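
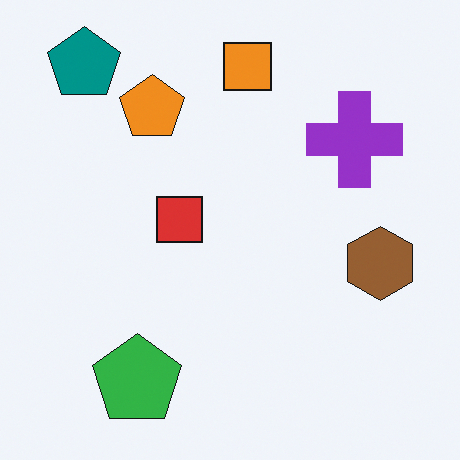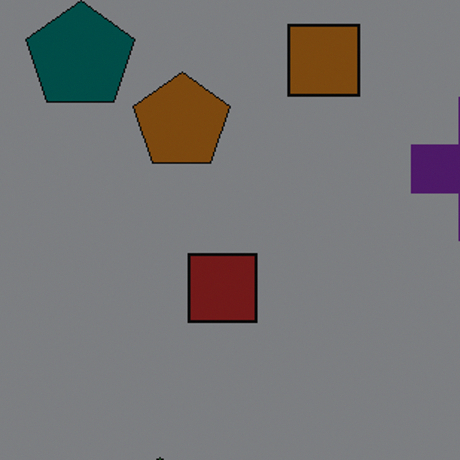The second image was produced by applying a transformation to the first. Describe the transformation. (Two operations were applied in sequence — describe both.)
Noticeably darkened, then cropped to a modestly smaller region and rescaled.

Every pixel — background and shapes alike — is uniformly darkened. The visible shapes are larger and the field of view is narrower; shapes near the original edges may be partly or wholly outside the frame — a crop-and-rescale.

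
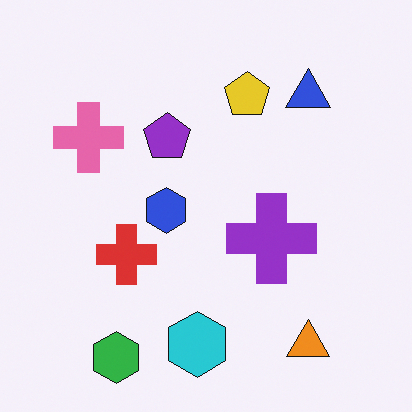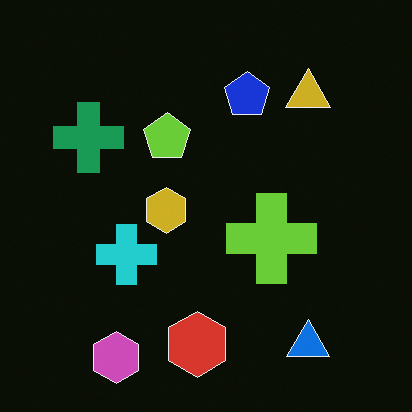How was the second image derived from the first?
It was color-inverted (negative).

The light background has become dark and every shape's color is its complement — a photographic negative.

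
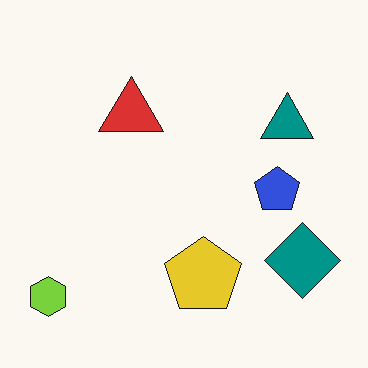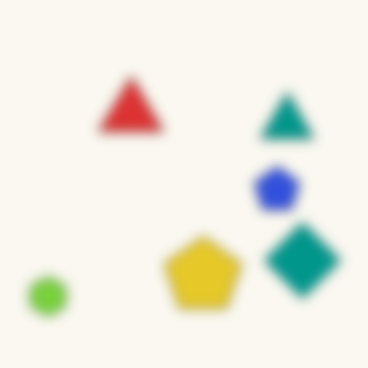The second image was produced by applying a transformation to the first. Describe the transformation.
Heavily blurred.

Shape edges and outlines are uniformly softened across the whole image.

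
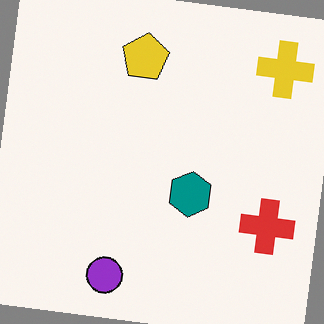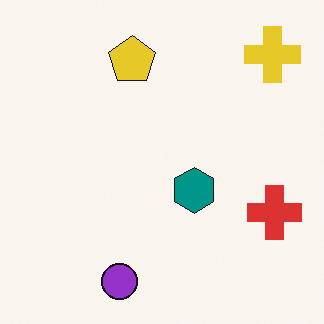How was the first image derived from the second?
It was rotated clockwise by a small amount.

Every shape is tilted by the same angle and the image corners show triangular fill wedges — a whole-image rotation by a non-right angle.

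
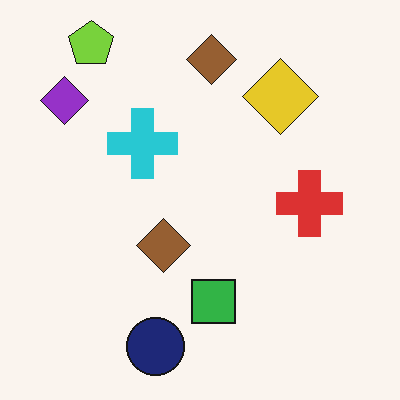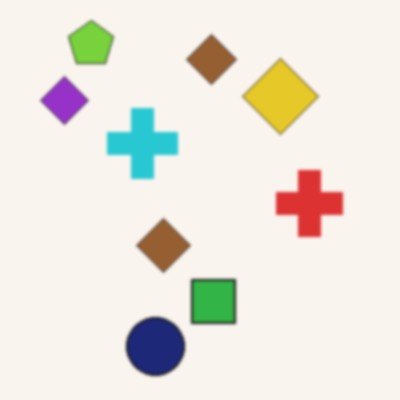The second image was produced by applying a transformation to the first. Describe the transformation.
This is the original image given a subtle gaussian blur.

Shape edges and outlines are uniformly softened across the whole image.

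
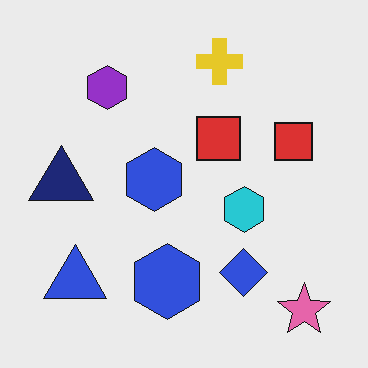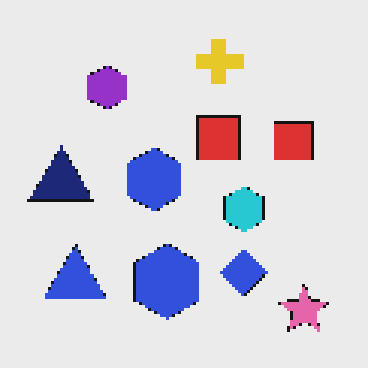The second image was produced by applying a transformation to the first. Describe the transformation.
The second image is the first mildly pixelated.

Shapes are reduced to large square blocks; fine edges and outlines are lost — a downscale-then-upscale (mosaic) effect.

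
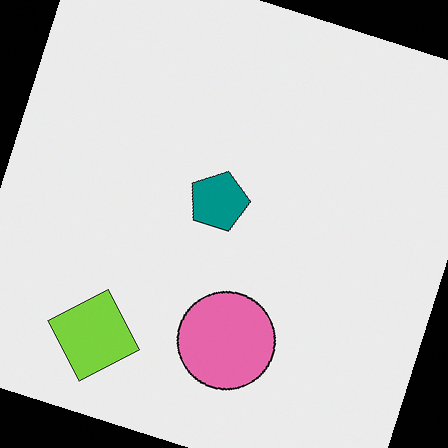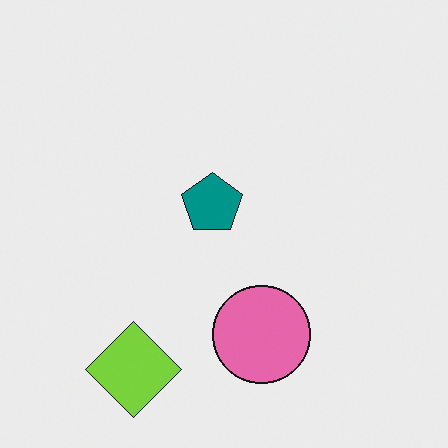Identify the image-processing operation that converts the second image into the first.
This is the original image rotated clockwise by a clearly visible amount.

Every shape is tilted by the same angle and the image corners show triangular fill wedges — a whole-image rotation by a non-right angle.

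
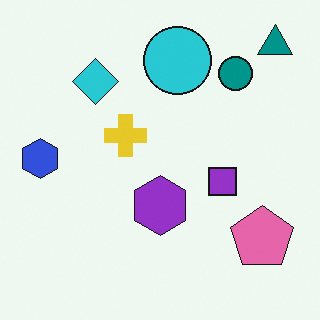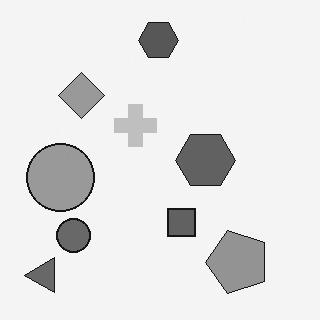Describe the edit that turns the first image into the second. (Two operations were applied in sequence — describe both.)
The transformation is: converted to grayscale, then transposed (reflected across the top-left ↔ bottom-right diagonal).

All color is removed — every shape is now a shade of grey. Shapes have swapped their row and column positions — what was in the top-right is now in the bottom-left — a diagonal reflection.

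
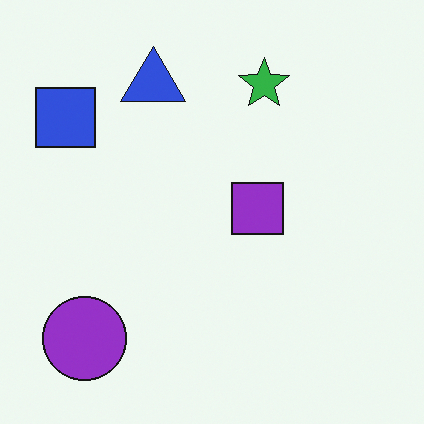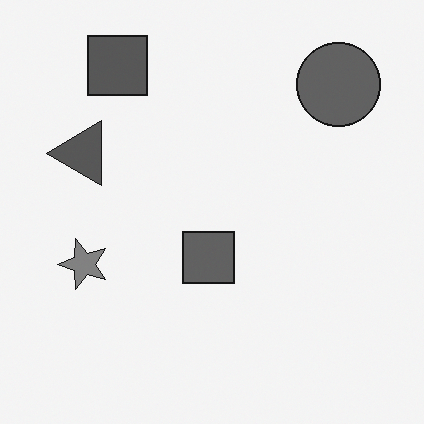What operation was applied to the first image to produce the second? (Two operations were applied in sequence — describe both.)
The transformation is: converted to grayscale, then transposed (reflected across the top-left ↔ bottom-right diagonal).

All color is removed — every shape is now a shade of grey. Shapes have swapped their row and column positions — what was in the top-right is now in the bottom-left — a diagonal reflection.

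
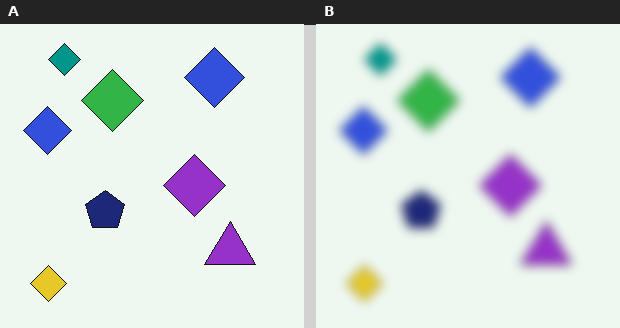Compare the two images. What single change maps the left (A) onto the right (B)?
The right (B) image is the left (A) heavily blurred.

Shape edges and outlines are uniformly softened across the whole image.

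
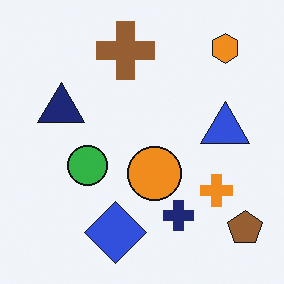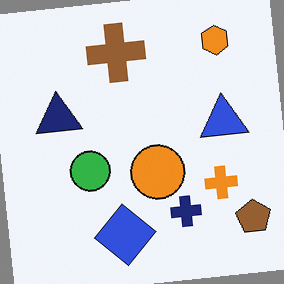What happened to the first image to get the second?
This is the original image rotated counter-clockwise by a few degrees.

Every shape is tilted by the same angle and the image corners show triangular fill wedges — a whole-image rotation by a non-right angle.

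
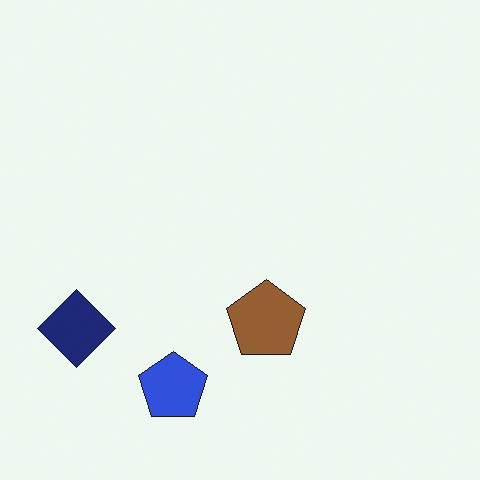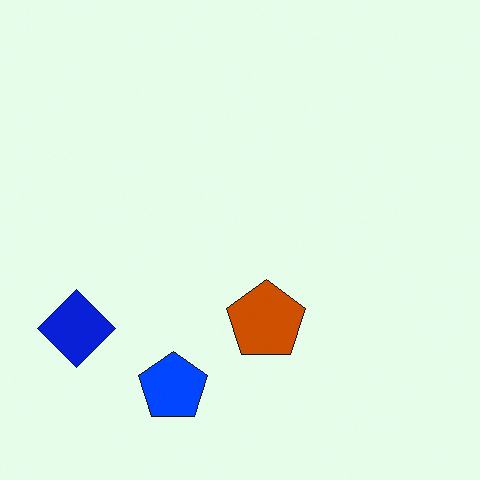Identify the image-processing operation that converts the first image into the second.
This is the original image heavily oversaturated.

All colors are more vivid — a global saturation change.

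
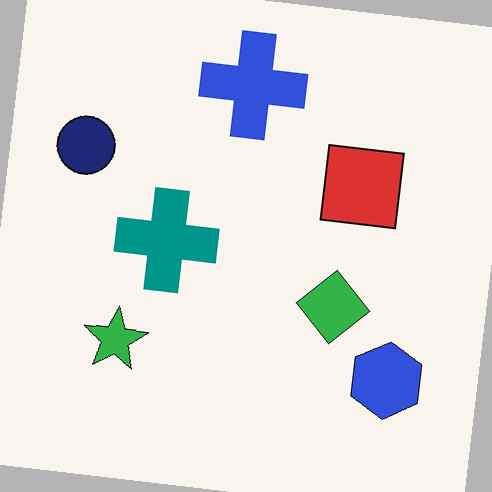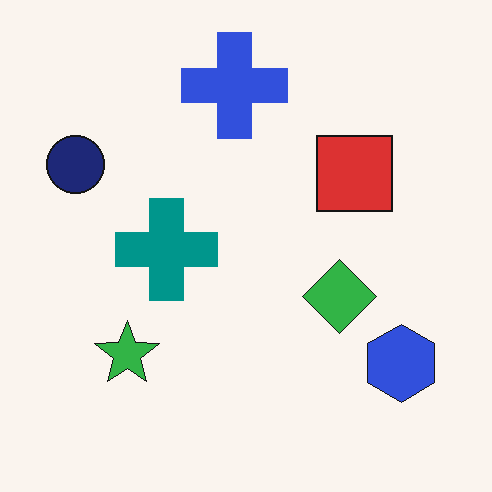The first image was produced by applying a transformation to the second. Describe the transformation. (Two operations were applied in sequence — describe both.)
The transformation is: rotated clockwise by a slight angle, then given moderate JPEG compression.

Every shape is tilted by the same angle and the image corners show triangular fill wedges — a whole-image rotation by a non-right angle. Blocky 8×8 compression artifacts appear around shape edges and the flat background shows ringing — characteristic JPEG degradation.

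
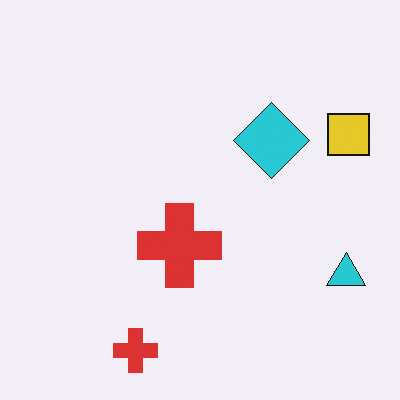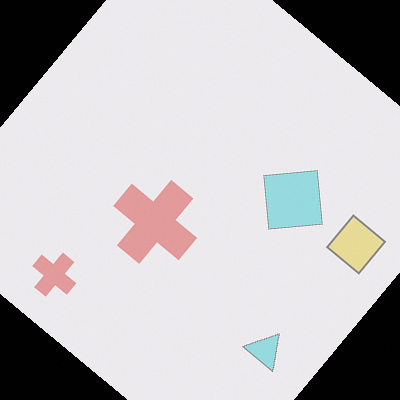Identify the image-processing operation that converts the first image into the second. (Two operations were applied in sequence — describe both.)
The second image is the first given much lower contrast, then rotated clockwise by a large amount — several tens of degrees.

Tones are pushed toward mid-grey across the whole image — a global contrast change. Every shape is tilted by the same angle and the image corners show triangular fill wedges — a whole-image rotation by a non-right angle.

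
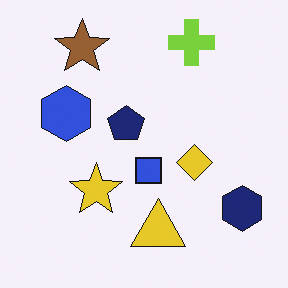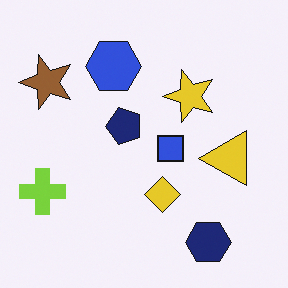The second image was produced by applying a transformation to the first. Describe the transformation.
Transposed (reflected across the top-left ↔ bottom-right diagonal).

Shapes have swapped their row and column positions — what was in the top-right is now in the bottom-left — a diagonal reflection.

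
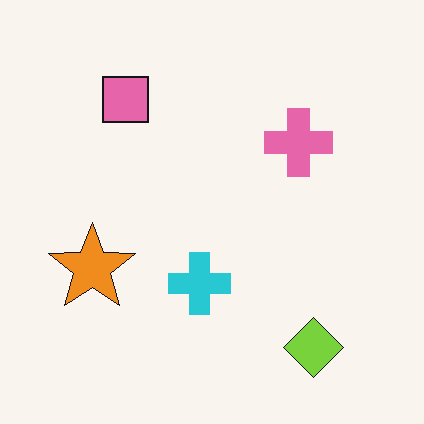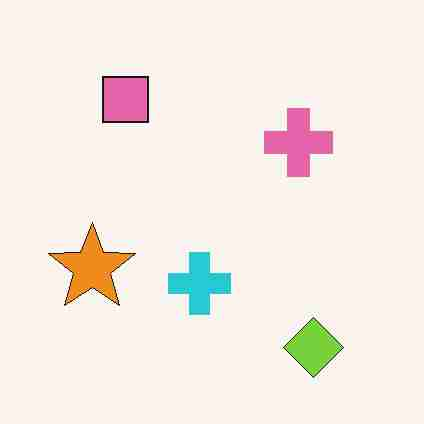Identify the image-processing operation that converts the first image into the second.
The second image is the first heavily JPEG-compressed with obvious blocking artifacts.

Blocky 8×8 compression artifacts appear around shape edges and the flat background shows ringing — characteristic JPEG degradation.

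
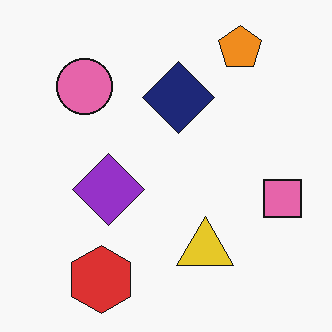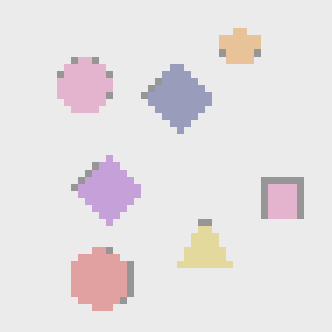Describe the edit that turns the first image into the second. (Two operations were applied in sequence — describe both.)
The image was washed out (contrast reduced), then pixelated into visible square blocks.

Tones are pushed toward mid-grey across the whole image — a global contrast change. Shapes are reduced to large square blocks; fine edges and outlines are lost — a downscale-then-upscale (mosaic) effect.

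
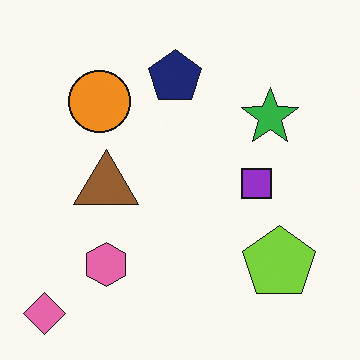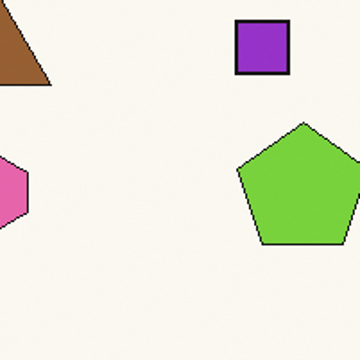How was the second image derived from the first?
The second image is the first cropped to a noticeably smaller region and rescaled.

The visible shapes are larger and the field of view is narrower; shapes near the original edges may be partly or wholly outside the frame — a crop-and-rescale.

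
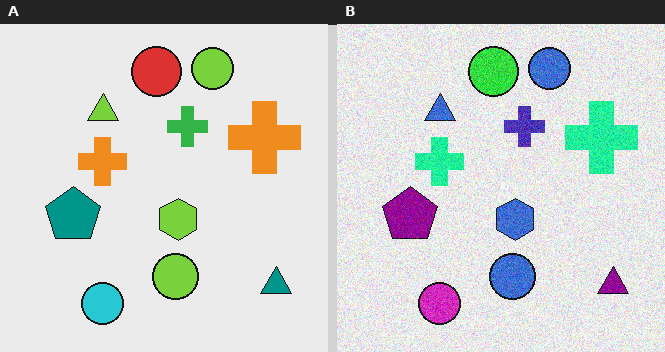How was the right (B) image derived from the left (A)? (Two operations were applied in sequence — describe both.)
This is the original image hue-shifted noticeably, then degraded with moderate additive noise.

Every shape's color has rotated by the same amount around the hue wheel — a uniform hue shift. Random speckle covers the whole image, including the flat background.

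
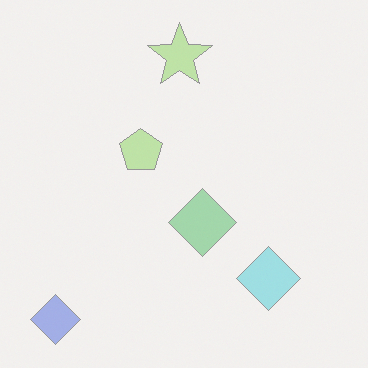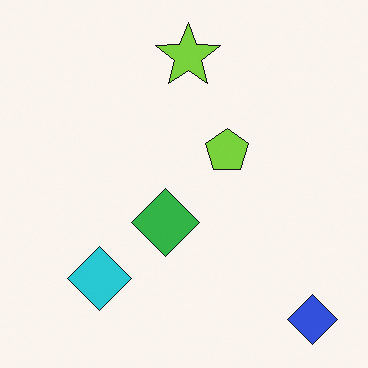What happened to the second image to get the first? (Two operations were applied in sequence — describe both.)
The transformation is: flipped horizontally (left ↔ right), then given much lower contrast.

The blue diamond is in the bottom-right of the second image and the bottom-left of the first — shapes on opposite sides of the vertical midline have swapped in a mirror flip. Tones are pushed toward mid-grey across the whole image — a global contrast change.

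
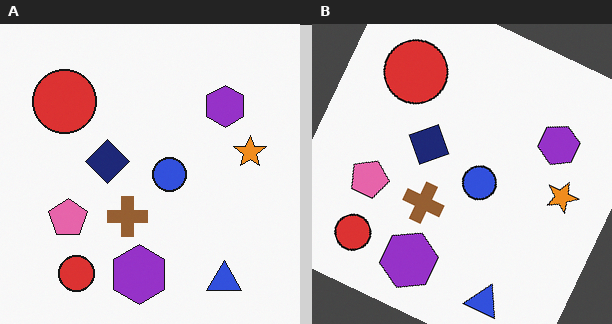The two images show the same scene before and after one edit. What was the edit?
The image was rotated clockwise by a moderate amount.

Every shape is tilted by the same angle and the image corners show triangular fill wedges — a whole-image rotation by a non-right angle.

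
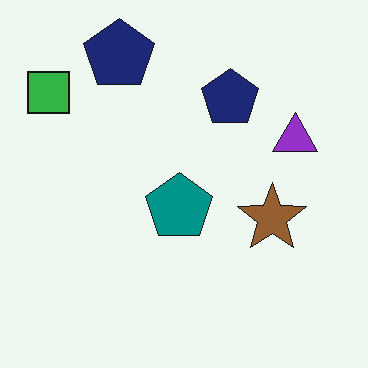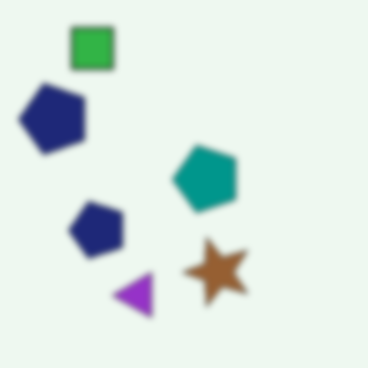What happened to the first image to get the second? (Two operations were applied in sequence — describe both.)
The image was moderately blurred, then transposed (reflected across the top-left ↔ bottom-right diagonal).

Shape edges and outlines are uniformly softened across the whole image. Shapes have swapped their row and column positions — what was in the top-right is now in the bottom-left — a diagonal reflection.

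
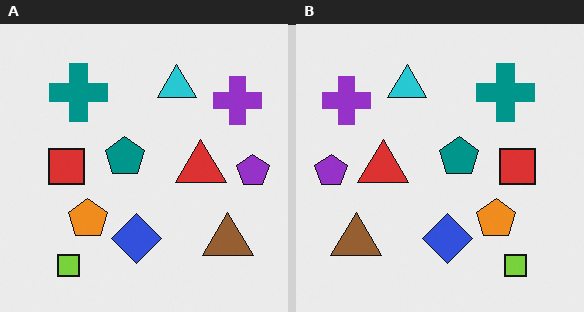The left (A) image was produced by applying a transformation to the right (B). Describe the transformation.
The image was flipped horizontally (left ↔ right).

The purple pentagon is in the left of the right (B) image and the right of the left (A) — shapes on opposite sides of the vertical midline have swapped in a mirror flip.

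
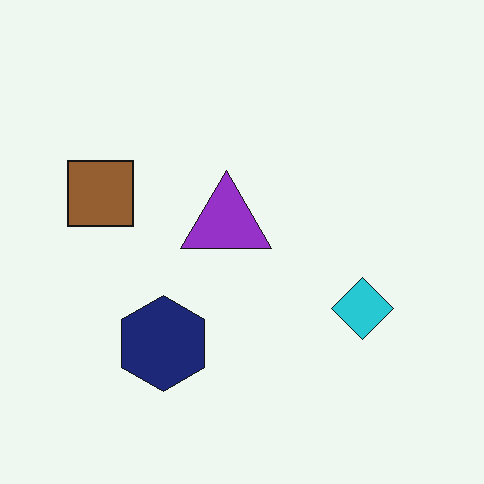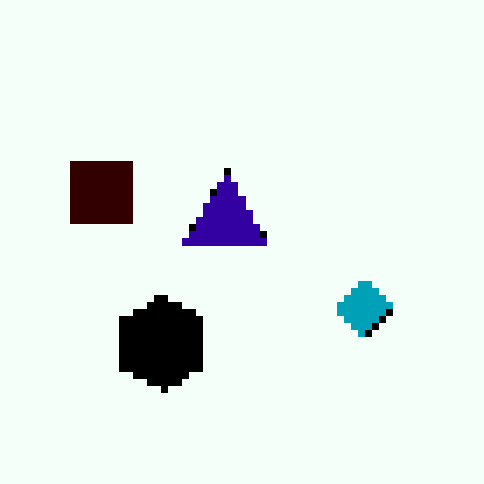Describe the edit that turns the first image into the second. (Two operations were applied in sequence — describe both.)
The transformation is: moderately pixelated, then boosted in contrast.

Shapes are reduced to large square blocks; fine edges and outlines are lost — a downscale-then-upscale (mosaic) effect. Tones are pushed away from mid-grey across the whole image — a global contrast change.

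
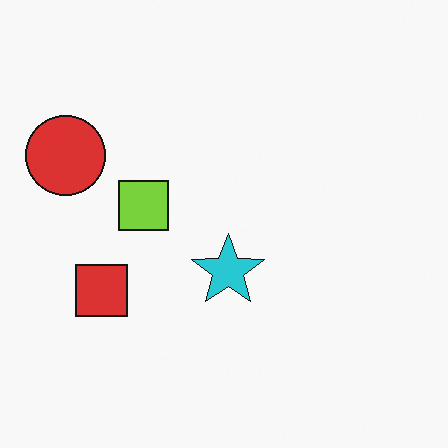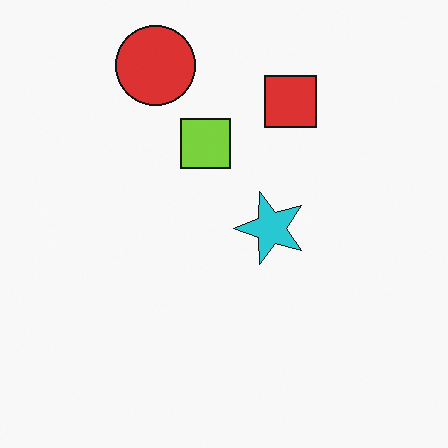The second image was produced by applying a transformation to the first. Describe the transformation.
The transformation is: transposed (reflected across the top-left ↔ bottom-right diagonal).

Shapes have swapped their row and column positions — what was in the top-right is now in the bottom-left — a diagonal reflection.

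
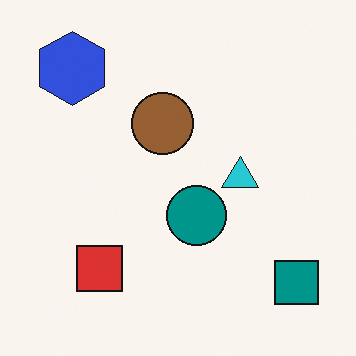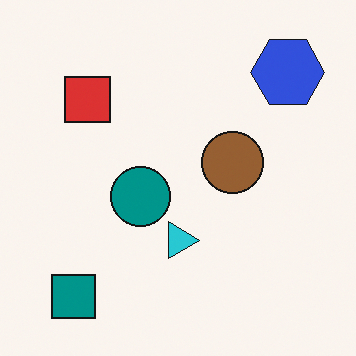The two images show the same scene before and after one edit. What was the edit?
It was rotated 90° clockwise.

The teal square sits in the bottom-right of the first image and the bottom-left of the second — consistent with a whole-image 90° clockwise rotation.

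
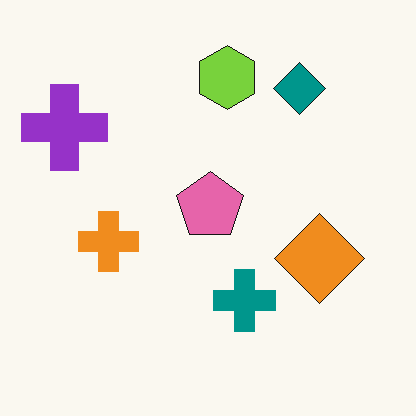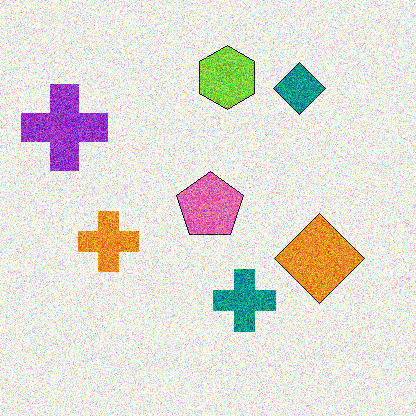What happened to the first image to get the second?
The image was degraded with strong gaussian noise.

Random speckle covers the whole image, including the flat background.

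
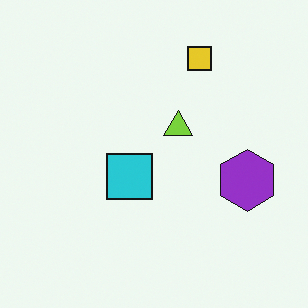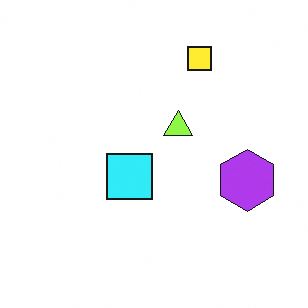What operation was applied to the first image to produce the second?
It was brightened a little.

Every pixel — background and shapes alike — is uniformly brightened.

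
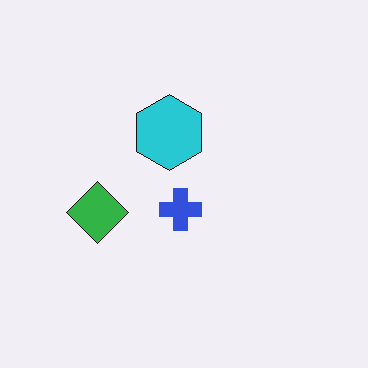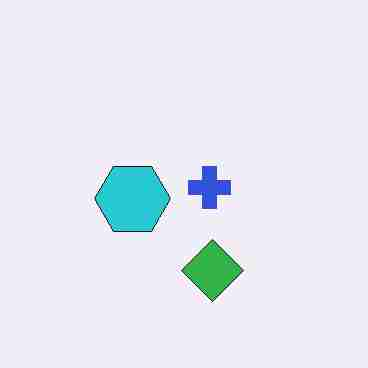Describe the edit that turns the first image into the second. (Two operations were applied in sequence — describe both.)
The image was rotated 90° counter-clockwise, then heavily JPEG-compressed with obvious blocking artifacts.

The green diamond sits in the left of the first image and the bottom of the second — consistent with a whole-image 90° counter-clockwise rotation. Blocky 8×8 compression artifacts appear around shape edges and the flat background shows ringing — characteristic JPEG degradation.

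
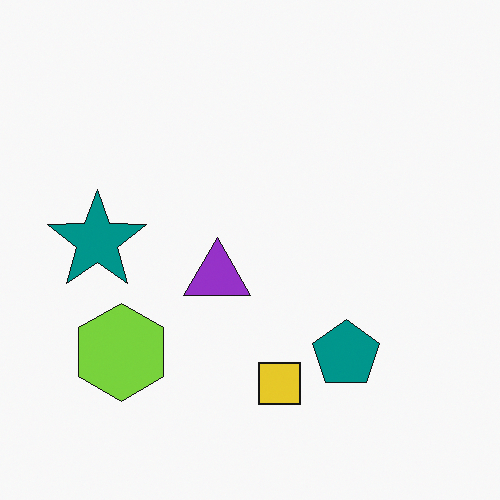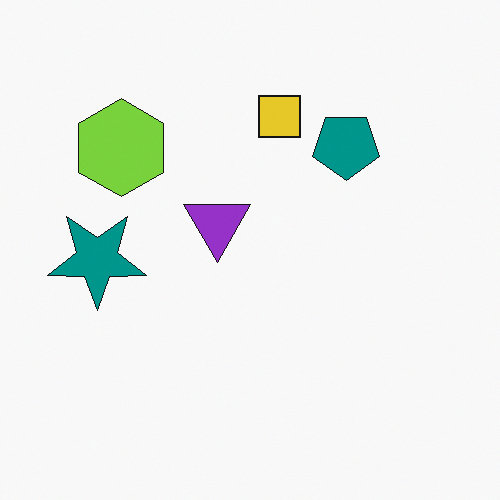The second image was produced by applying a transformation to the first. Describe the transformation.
The second image is the first flipped vertically (top ↔ bottom).

The yellow square is in the bottom of the first image and the top of the second — shapes on opposite sides of the horizontal midline have swapped in a mirror flip.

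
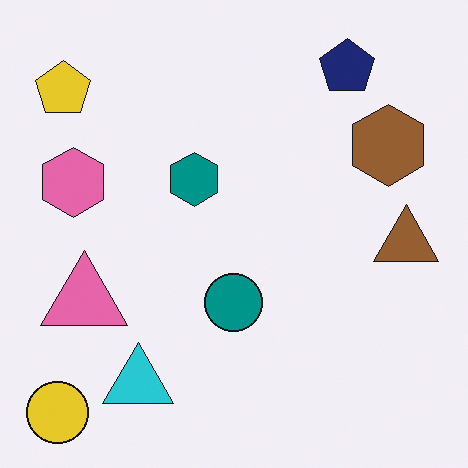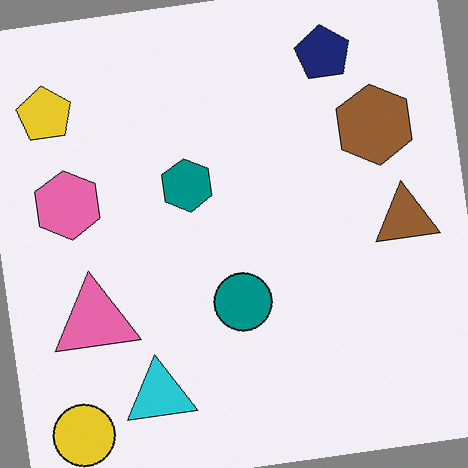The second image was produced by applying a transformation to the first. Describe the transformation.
The transformation is: rotated counter-clockwise by a few degrees.

Every shape is tilted by the same angle and the image corners show triangular fill wedges — a whole-image rotation by a non-right angle.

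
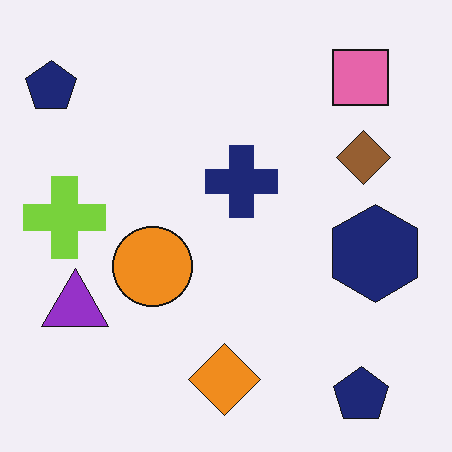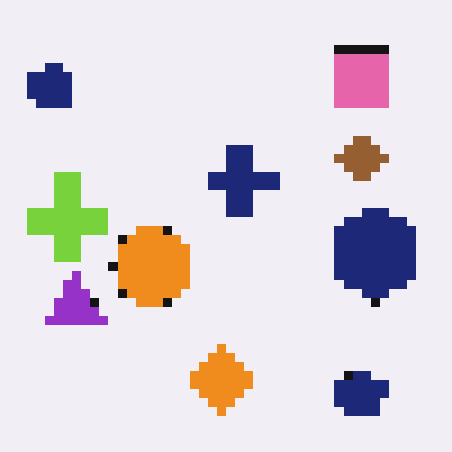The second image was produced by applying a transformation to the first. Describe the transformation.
Coarsely pixelated.

Shapes are reduced to large square blocks; fine edges and outlines are lost — a downscale-then-upscale (mosaic) effect.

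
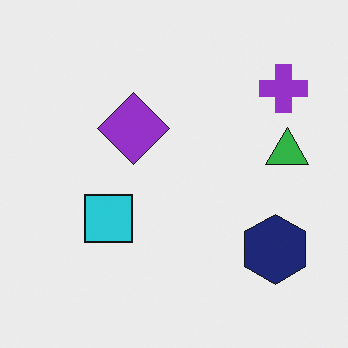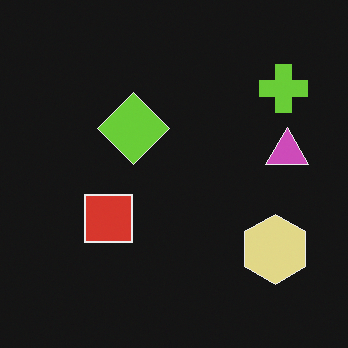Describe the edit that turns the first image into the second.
The image was color-inverted (negative).

The light background has become dark and every shape's color is its complement — a photographic negative.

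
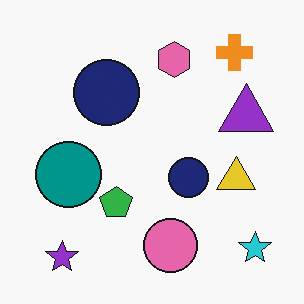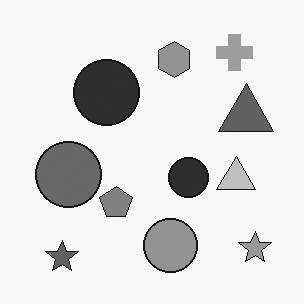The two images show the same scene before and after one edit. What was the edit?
It was converted to grayscale.

All color is removed — every shape is now a shade of grey.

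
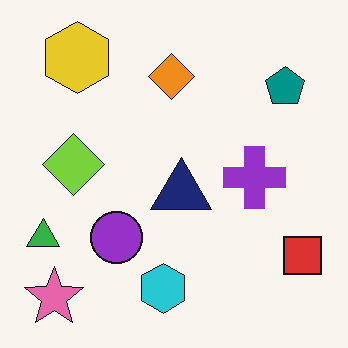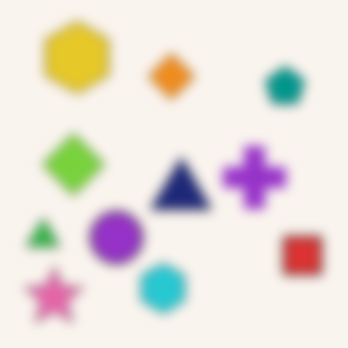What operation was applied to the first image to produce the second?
The image was heavily blurred.

Shape edges and outlines are uniformly softened across the whole image.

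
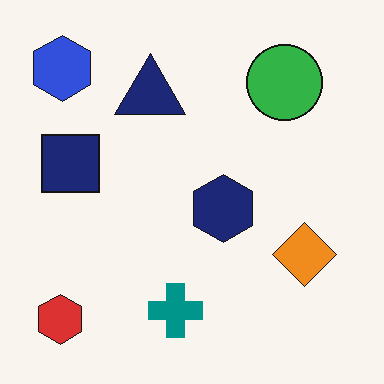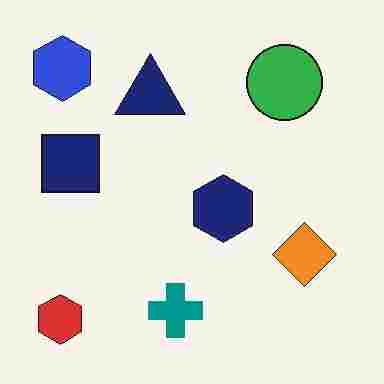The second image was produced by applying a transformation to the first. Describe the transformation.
This is the original image degraded with heavy JPEG compression.

Blocky 8×8 compression artifacts appear around shape edges and the flat background shows ringing — characteristic JPEG degradation.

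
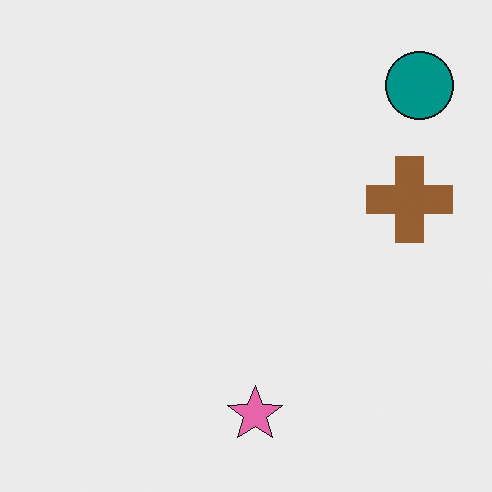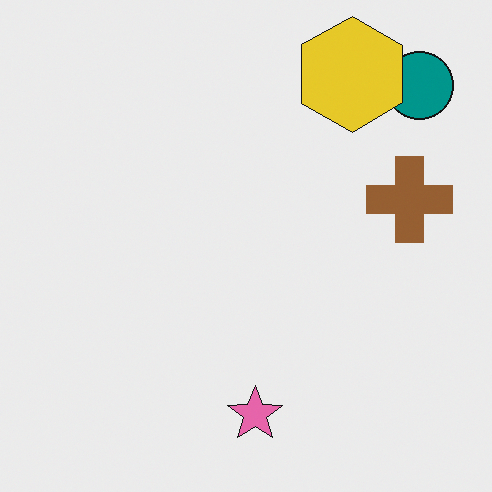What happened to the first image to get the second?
This is the original image overlaid with an additional yellow hexagon.

A yellow hexagon appears in the second image that is absent from the first.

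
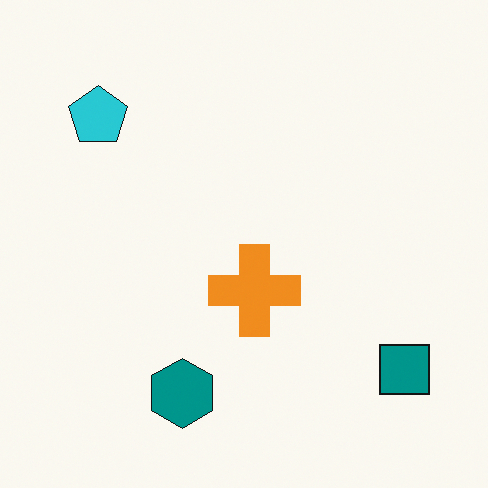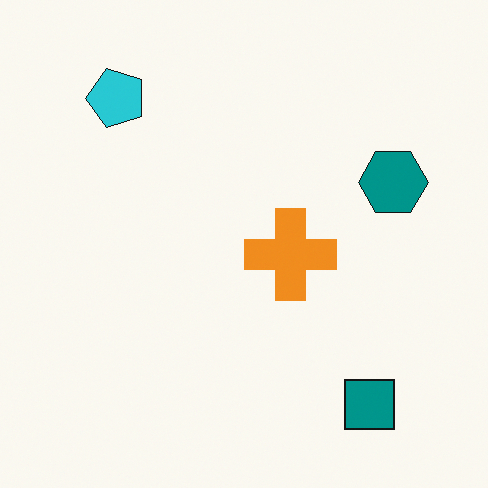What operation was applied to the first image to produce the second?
The transformation is: transposed (reflected across the top-left ↔ bottom-right diagonal).

Shapes have swapped their row and column positions — what was in the top-right is now in the bottom-left — a diagonal reflection.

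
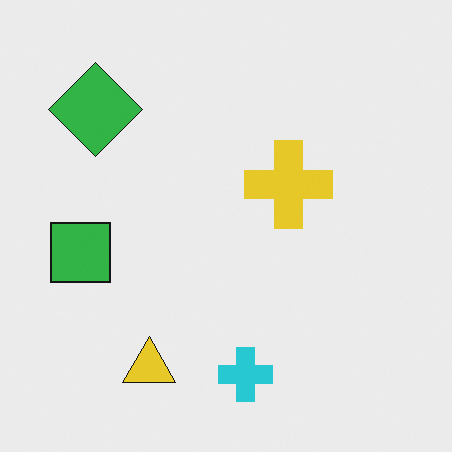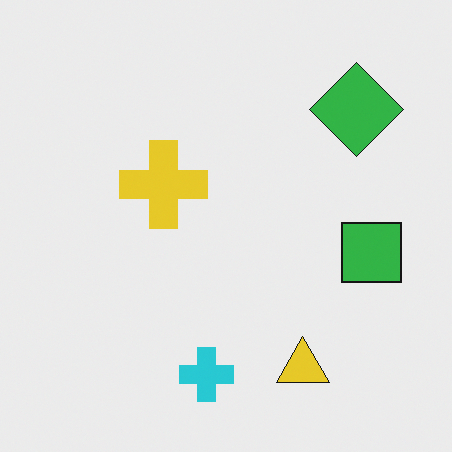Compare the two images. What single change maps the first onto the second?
Flipped horizontally (left ↔ right).

The green square is in the left of the first image and the right of the second — shapes on opposite sides of the vertical midline have swapped in a mirror flip.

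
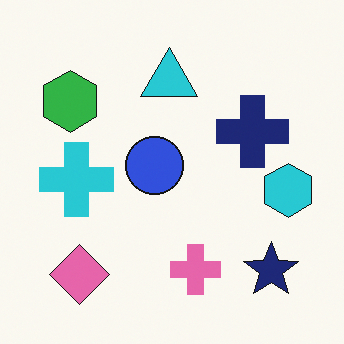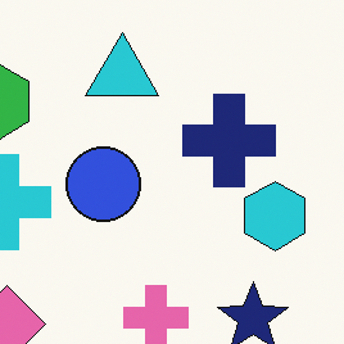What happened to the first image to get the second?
The image was cropped slightly and scaled back up.

The visible shapes are larger and the field of view is narrower; shapes near the original edges may be partly or wholly outside the frame — a crop-and-rescale.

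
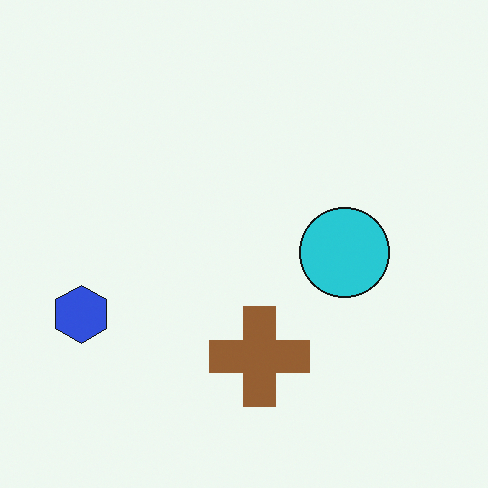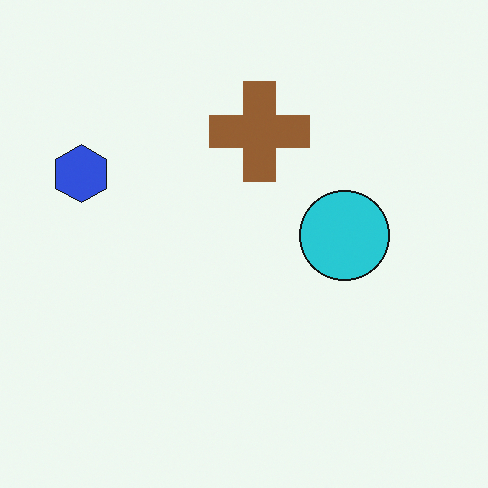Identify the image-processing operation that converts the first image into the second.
This is the original image flipped vertically (top ↔ bottom).

The brown cross is in the bottom of the first image and the top of the second — shapes on opposite sides of the horizontal midline have swapped in a mirror flip.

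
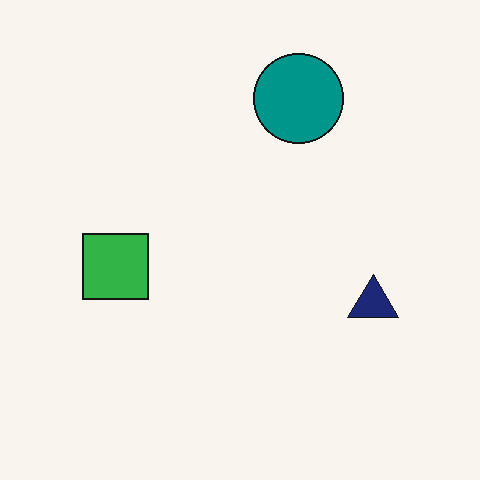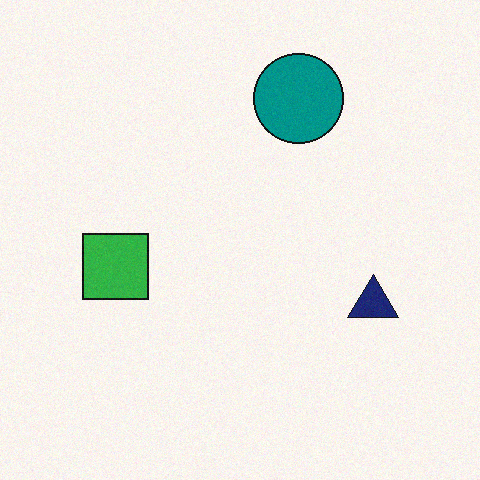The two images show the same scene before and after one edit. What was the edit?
The image was degraded with light additive noise.

Random speckle covers the whole image, including the flat background.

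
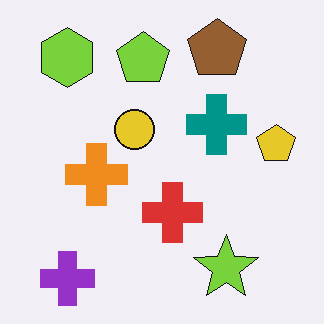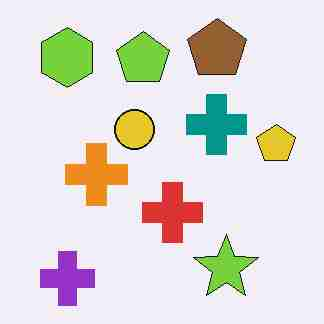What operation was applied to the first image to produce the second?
It was degraded with heavy JPEG compression.

Blocky 8×8 compression artifacts appear around shape edges and the flat background shows ringing — characteristic JPEG degradation.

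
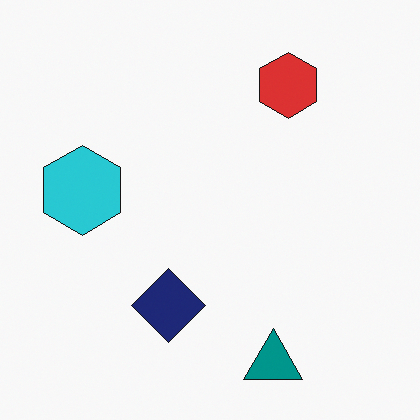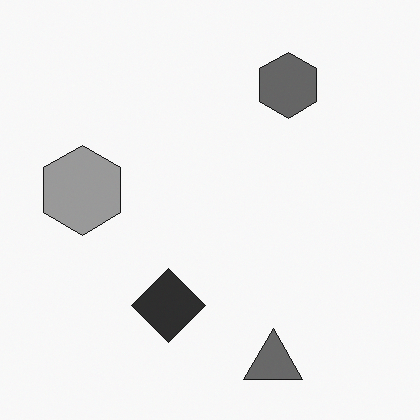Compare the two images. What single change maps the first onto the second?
The image was converted to grayscale.

All color is removed — every shape is now a shade of grey.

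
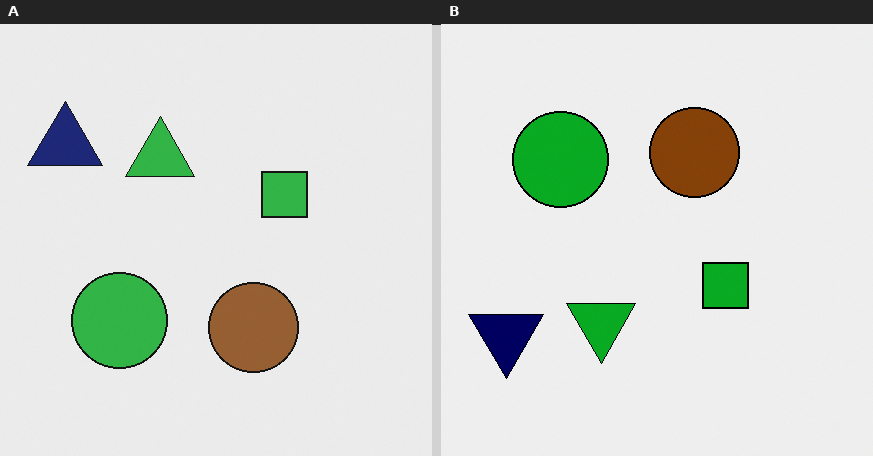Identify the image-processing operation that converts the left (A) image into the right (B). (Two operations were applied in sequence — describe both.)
The transformation is: flipped vertically (top ↔ bottom), then given slightly increased contrast.

The navy triangle is in the top-left of the left (A) image and the bottom-left of the right (B) — shapes on opposite sides of the horizontal midline have swapped in a mirror flip. Tones are pushed away from mid-grey across the whole image — a global contrast change.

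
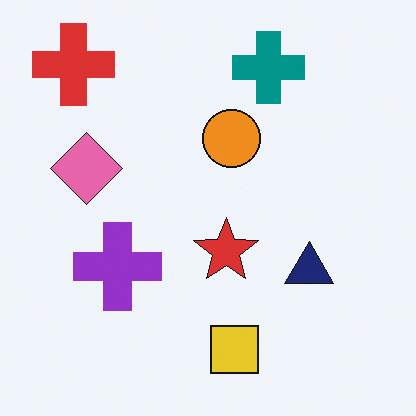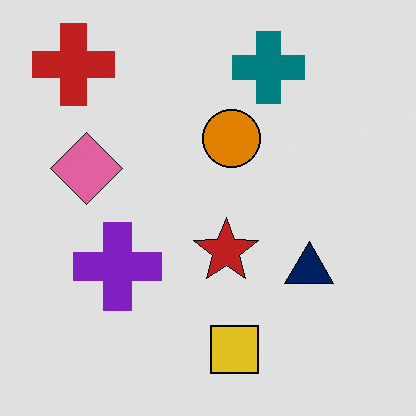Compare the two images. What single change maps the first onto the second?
The second image is the first posterized to a reduced palette.

Each flat color has snapped to a coarser quantized level — most visibly, the near-white background has dropped to a flat grey.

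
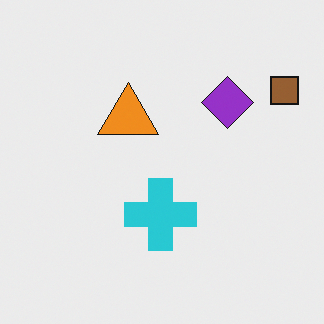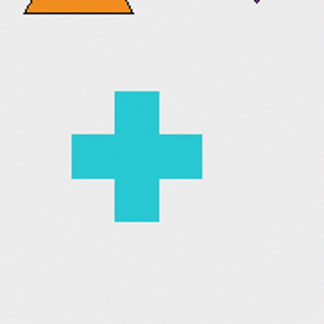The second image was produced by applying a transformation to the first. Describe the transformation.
The image was cropped to a noticeably smaller region and rescaled.

The visible shapes are larger and the field of view is narrower; shapes near the original edges may be partly or wholly outside the frame — a crop-and-rescale.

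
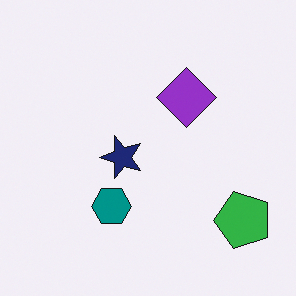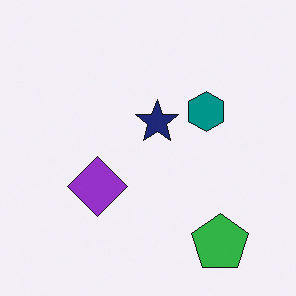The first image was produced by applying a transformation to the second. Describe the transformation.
The first image is the second transposed (reflected across the top-left ↔ bottom-right diagonal).

Shapes have swapped their row and column positions — what was in the top-right is now in the bottom-left — a diagonal reflection.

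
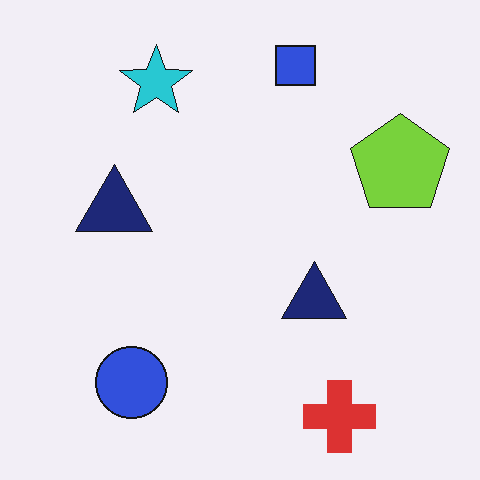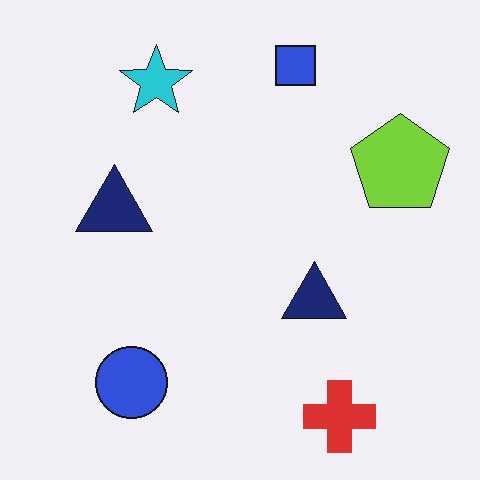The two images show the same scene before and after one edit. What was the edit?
The second image is the first given moderate JPEG compression.

Blocky 8×8 compression artifacts appear around shape edges and the flat background shows ringing — characteristic JPEG degradation.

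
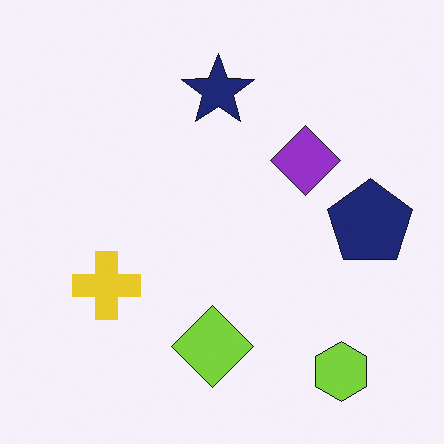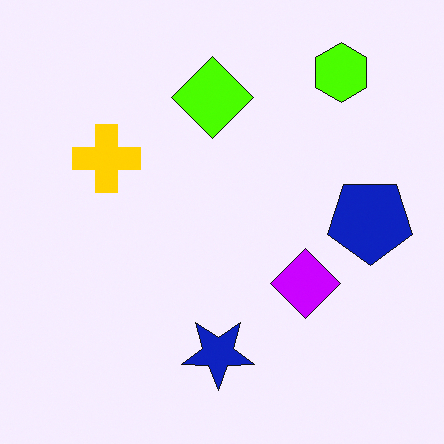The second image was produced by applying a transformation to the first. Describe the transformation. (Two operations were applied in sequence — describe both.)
Heavily oversaturated, then flipped vertically (top ↔ bottom).

All colors are more vivid — a global saturation change. The lime hexagon is in the bottom-right of the first image and the top-right of the second — shapes on opposite sides of the horizontal midline have swapped in a mirror flip.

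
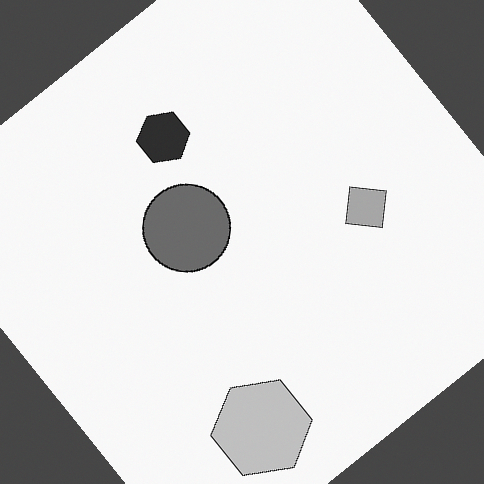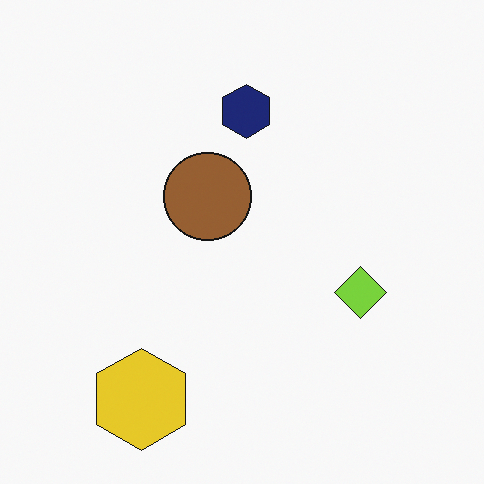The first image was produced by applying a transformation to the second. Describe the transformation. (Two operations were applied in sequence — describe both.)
It was converted to grayscale, then rotated counter-clockwise by a large amount — several tens of degrees.

All color is removed — every shape is now a shade of grey. Every shape is tilted by the same angle and the image corners show triangular fill wedges — a whole-image rotation by a non-right angle.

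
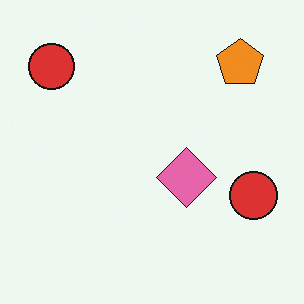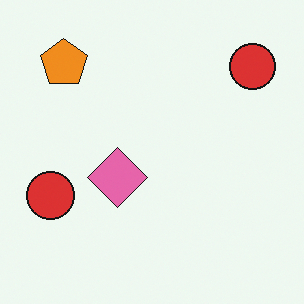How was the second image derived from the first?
The transformation is: flipped horizontally (left ↔ right).

The orange pentagon is in the top-right of the first image and the top-left of the second — shapes on opposite sides of the vertical midline have swapped in a mirror flip.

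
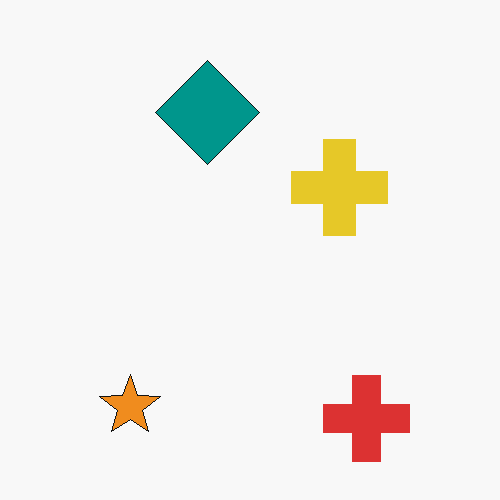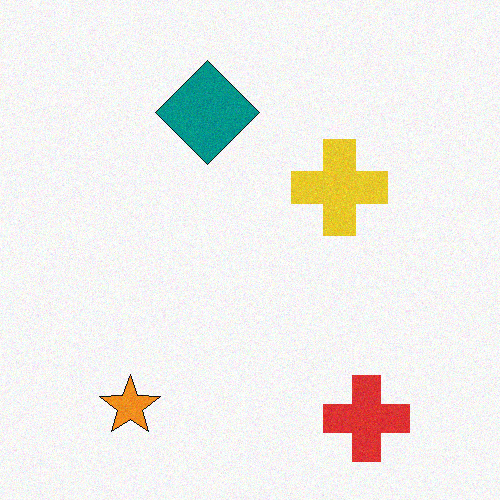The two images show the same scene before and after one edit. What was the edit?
The image was degraded with light additive noise.

Random speckle covers the whole image, including the flat background.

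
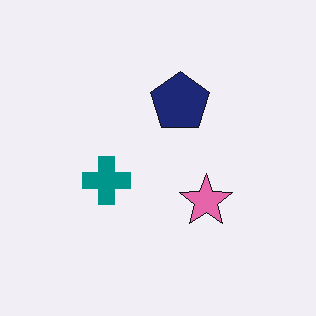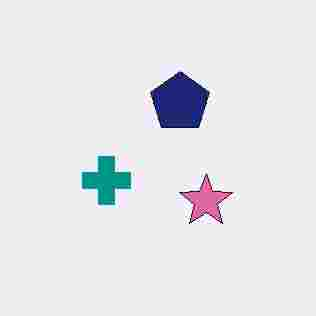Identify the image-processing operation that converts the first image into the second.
This is the original image degraded with heavy JPEG compression.

Blocky 8×8 compression artifacts appear around shape edges and the flat background shows ringing — characteristic JPEG degradation.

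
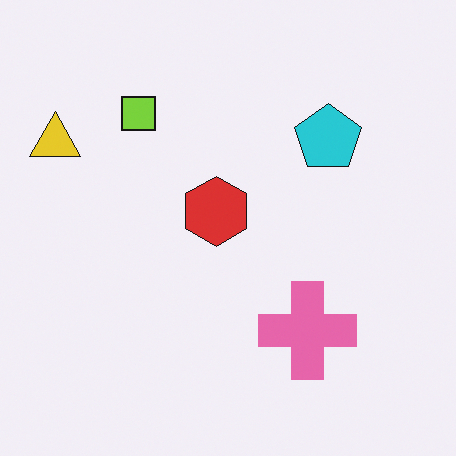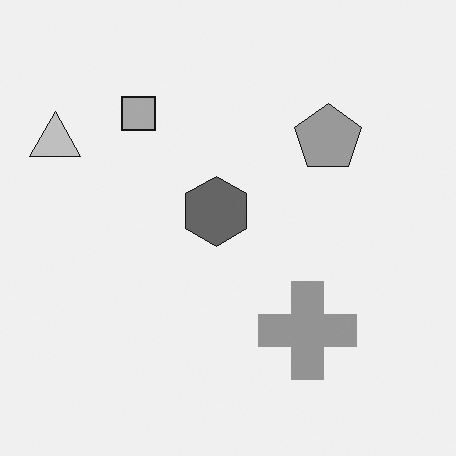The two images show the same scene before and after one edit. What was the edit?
The transformation is: converted to grayscale.

All color is removed — every shape is now a shade of grey.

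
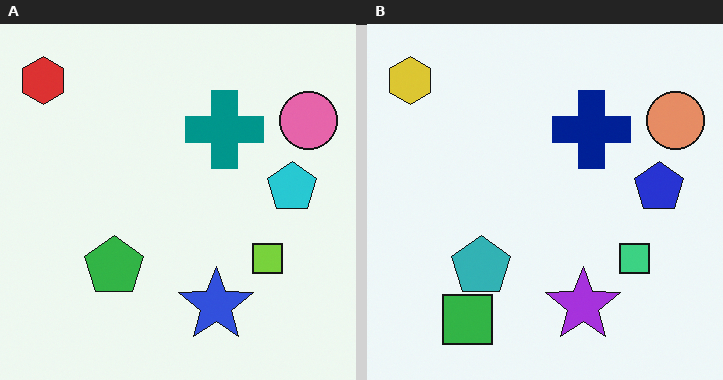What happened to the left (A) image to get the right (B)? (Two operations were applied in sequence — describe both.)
It was hue-shifted by a small amount, then overlaid with an additional green square.

Every shape's color has rotated by the same amount around the hue wheel — a uniform hue shift. A green square appears in the right (B) image that is absent from the left (A).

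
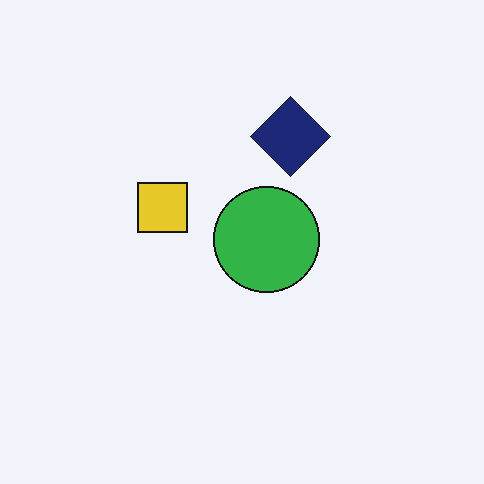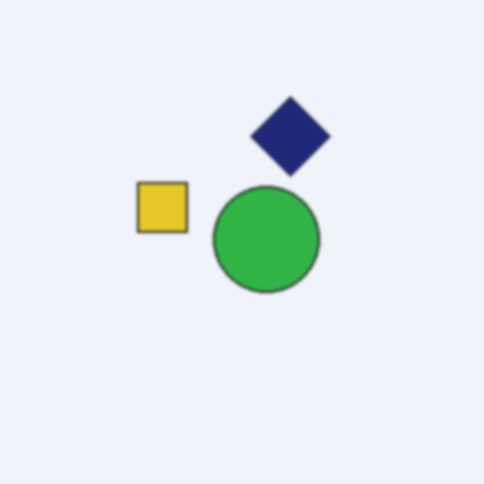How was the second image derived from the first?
The second image is the first slightly softened.

Shape edges and outlines are uniformly softened across the whole image.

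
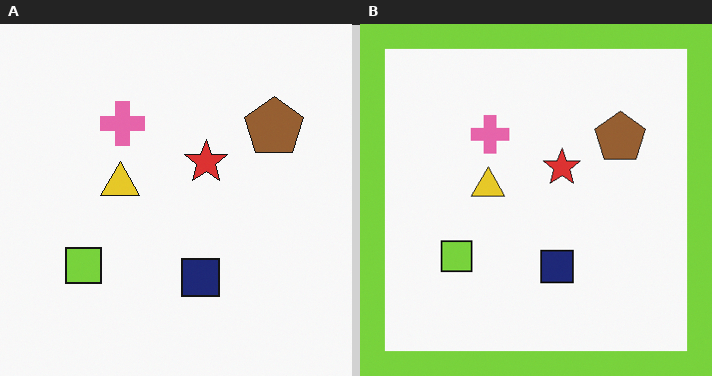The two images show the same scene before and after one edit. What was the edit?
It was framed with a lime border.

A solid lime frame runs around the edge of the right (B) image, with the content slightly shrunk inside it.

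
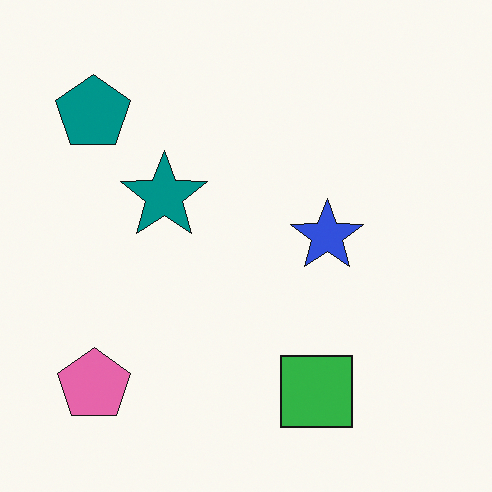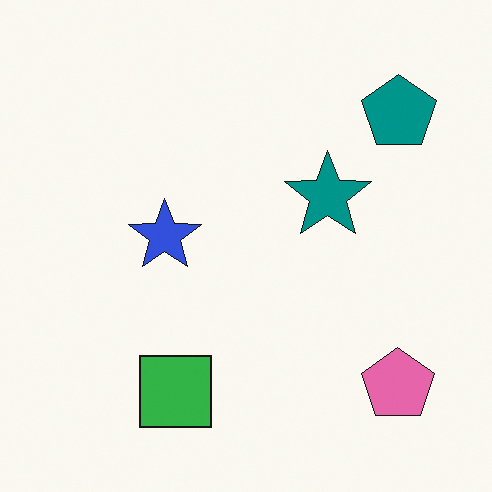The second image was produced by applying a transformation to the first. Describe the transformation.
It was flipped horizontally (left ↔ right).

The teal pentagon is in the top-left of the first image and the top-right of the second — shapes on opposite sides of the vertical midline have swapped in a mirror flip.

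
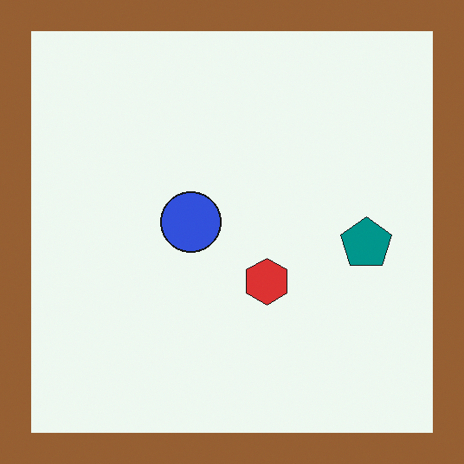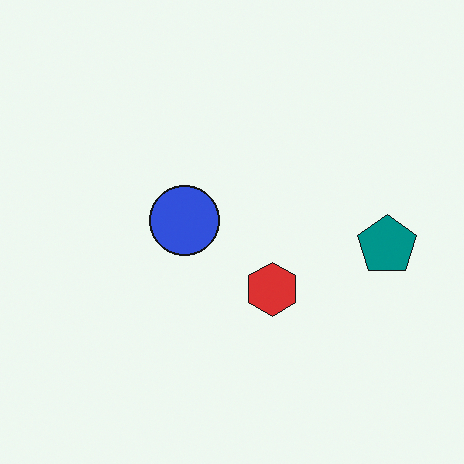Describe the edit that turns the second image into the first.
This is the original image framed with a brown border.

A solid brown frame runs around the edge of the first image, with the content slightly shrunk inside it.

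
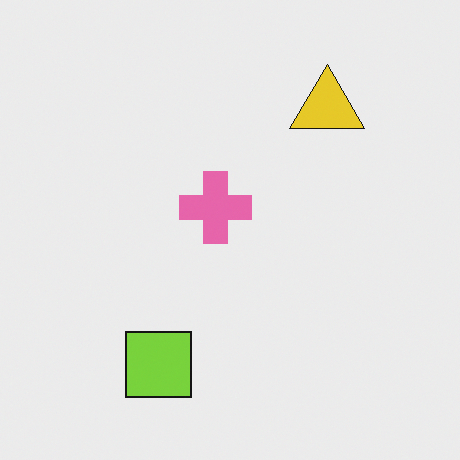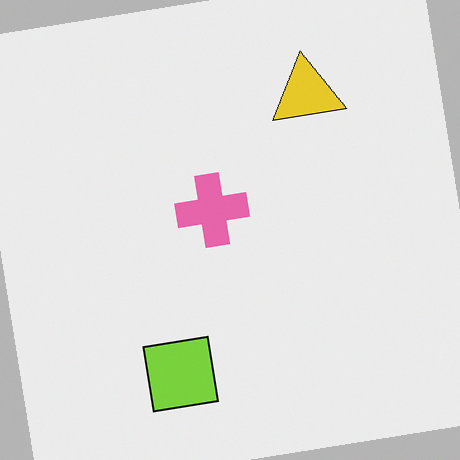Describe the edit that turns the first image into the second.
This is the original image rotated counter-clockwise by a small amount.

Every shape is tilted by the same angle and the image corners show triangular fill wedges — a whole-image rotation by a non-right angle.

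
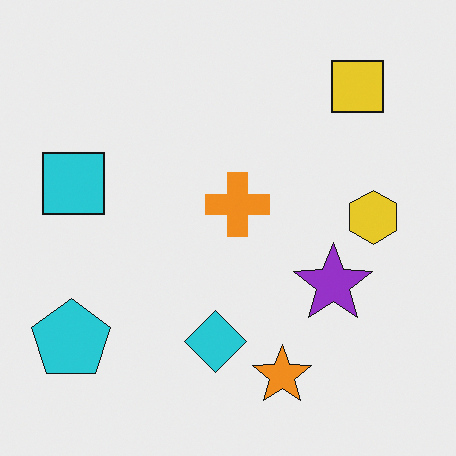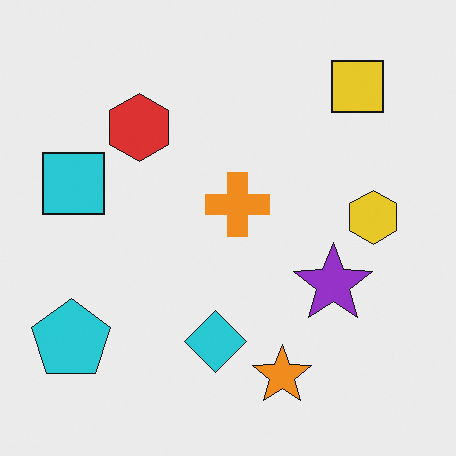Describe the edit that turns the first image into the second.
The transformation is: overlaid with an additional red hexagon.

A red hexagon appears in the second image that is absent from the first.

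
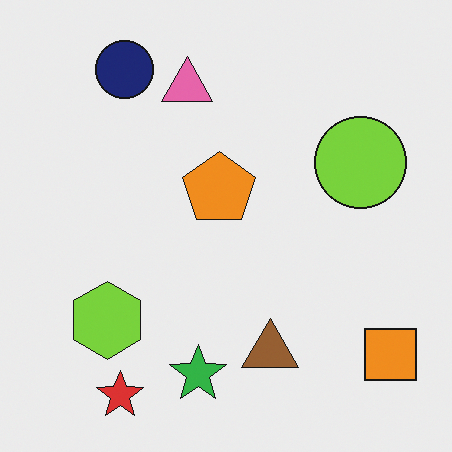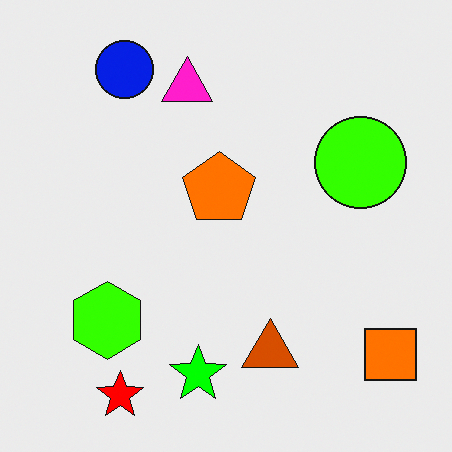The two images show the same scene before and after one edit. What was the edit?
The transformation is: made much more vivid (saturation change).

All colors are more vivid — a global saturation change.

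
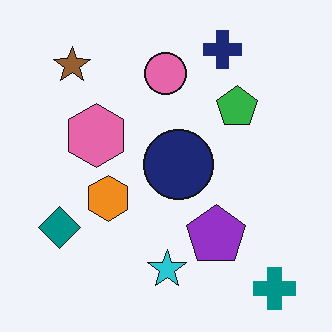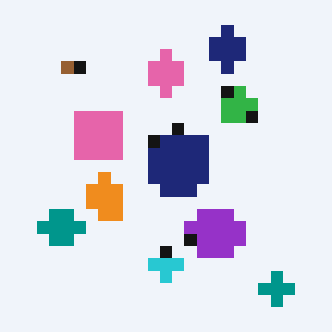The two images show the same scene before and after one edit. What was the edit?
The transformation is: coarsely pixelated.

Shapes are reduced to large square blocks; fine edges and outlines are lost — a downscale-then-upscale (mosaic) effect.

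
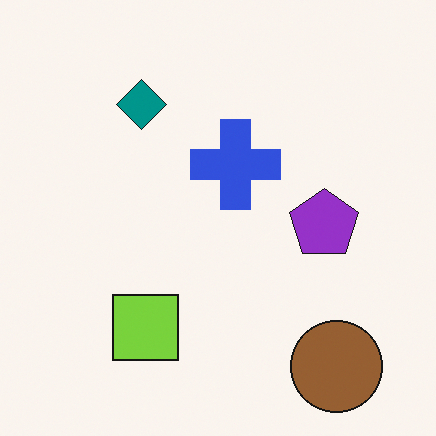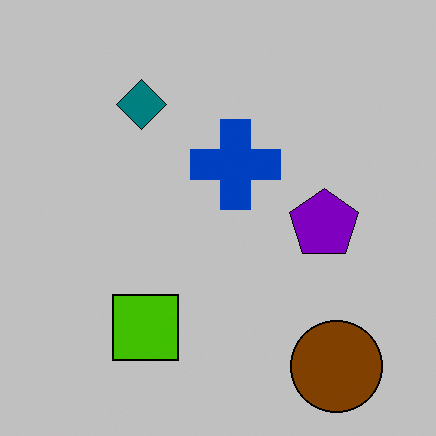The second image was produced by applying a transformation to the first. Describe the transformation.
Aggressively posterized.

Each flat color has snapped to a coarser quantized level — most visibly, the near-white background has dropped to a flat grey.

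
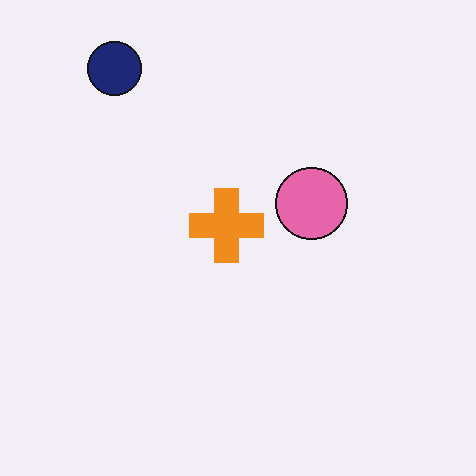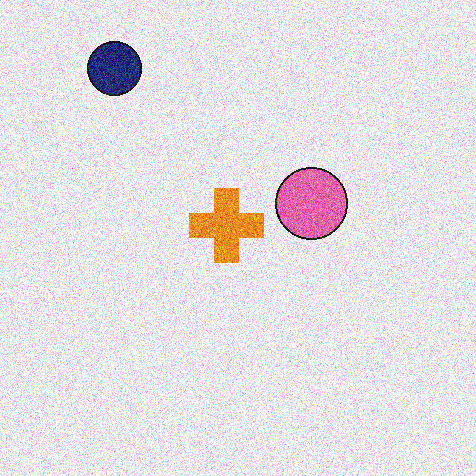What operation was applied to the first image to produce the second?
Degraded with a thick layer of grain.

Random speckle covers the whole image, including the flat background.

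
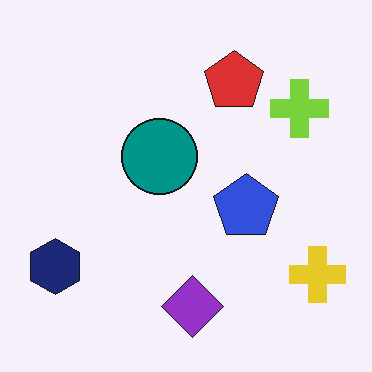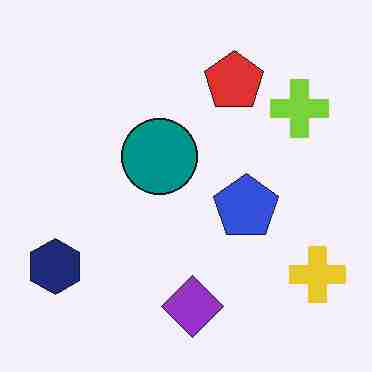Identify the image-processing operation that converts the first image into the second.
It was degraded with heavy JPEG compression.

Blocky 8×8 compression artifacts appear around shape edges and the flat background shows ringing — characteristic JPEG degradation.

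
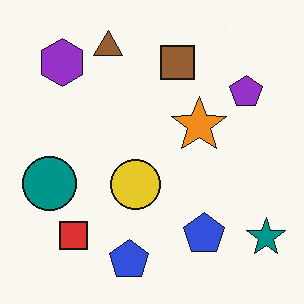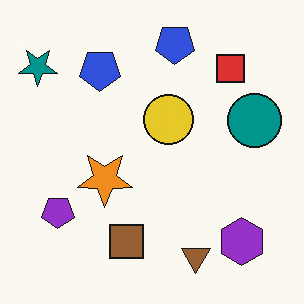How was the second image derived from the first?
This is the original image rotated 180°.

The teal star sits in the bottom-right of the first image and the top-left of the second — consistent with a whole-image 180° rotation.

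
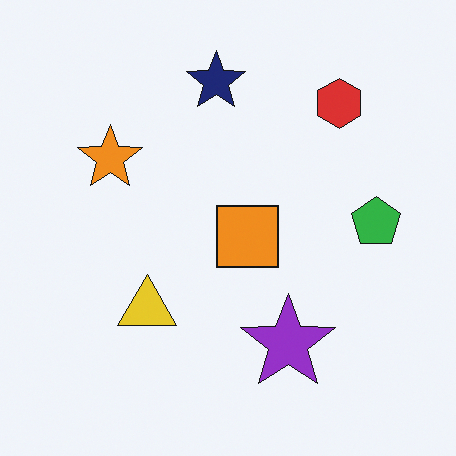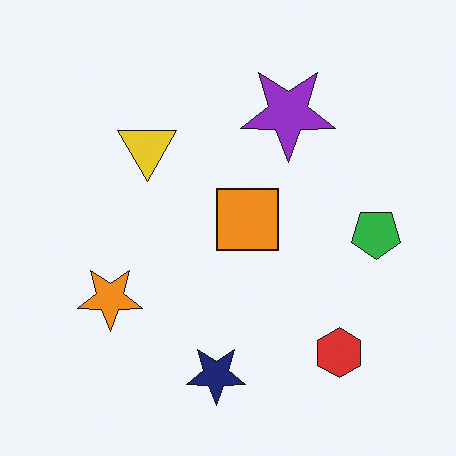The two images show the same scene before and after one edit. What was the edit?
It was flipped vertically (top ↔ bottom).

The navy star is in the top of the first image and the bottom of the second — shapes on opposite sides of the horizontal midline have swapped in a mirror flip.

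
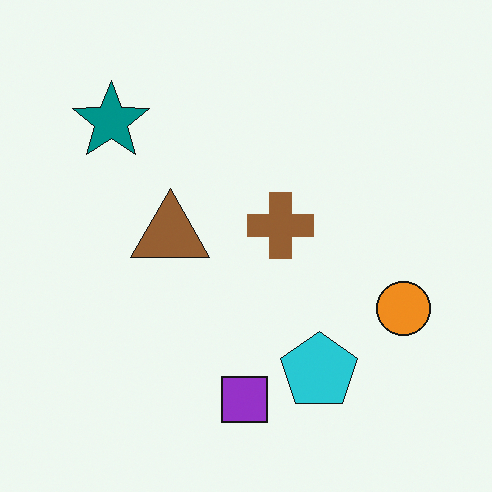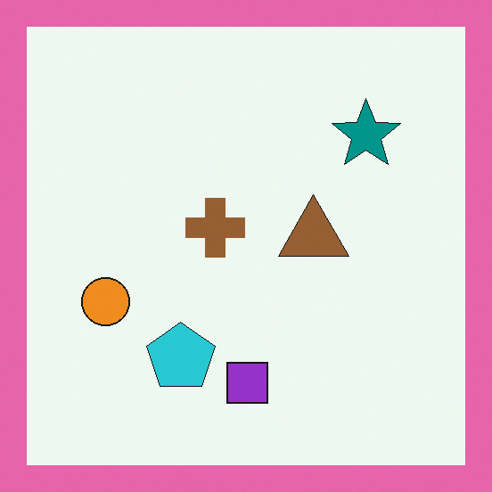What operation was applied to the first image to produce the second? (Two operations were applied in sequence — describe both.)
The second image is the first flipped horizontally (left ↔ right), then framed with a pink border.

The orange circle is in the right of the first image and the left of the second — shapes on opposite sides of the vertical midline have swapped in a mirror flip. A solid pink frame runs around the edge of the second image, with the content slightly shrunk inside it.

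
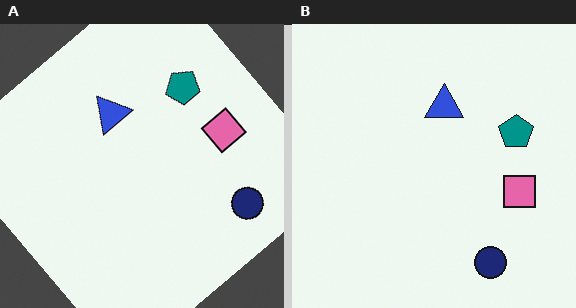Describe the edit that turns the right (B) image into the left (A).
The transformation is: rotated counter-clockwise by a large amount — several tens of degrees.

Every shape is tilted by the same angle and the image corners show triangular fill wedges — a whole-image rotation by a non-right angle.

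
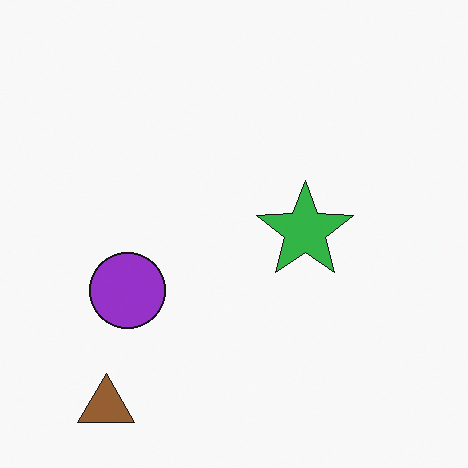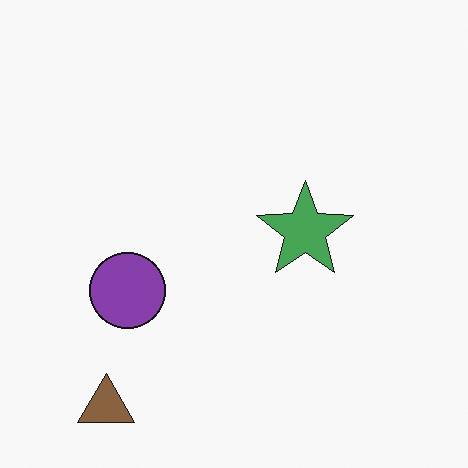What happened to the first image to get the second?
The transformation is: slightly desaturated.

All colors are more muted and greyish — a global saturation change.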